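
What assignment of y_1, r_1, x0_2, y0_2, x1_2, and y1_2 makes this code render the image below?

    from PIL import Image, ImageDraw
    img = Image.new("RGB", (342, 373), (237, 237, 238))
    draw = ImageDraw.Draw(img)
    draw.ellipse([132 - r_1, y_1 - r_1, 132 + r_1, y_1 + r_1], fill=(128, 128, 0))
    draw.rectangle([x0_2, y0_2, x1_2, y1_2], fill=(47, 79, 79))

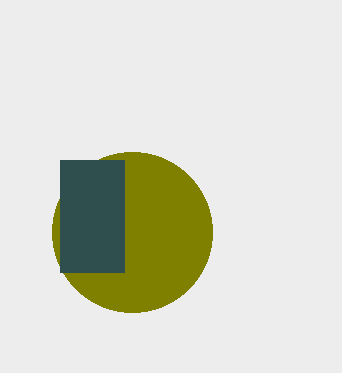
y_1 = 232; r_1 = 80; x0_2 = 60; y0_2 = 160; x1_2 = 124; y1_2 = 272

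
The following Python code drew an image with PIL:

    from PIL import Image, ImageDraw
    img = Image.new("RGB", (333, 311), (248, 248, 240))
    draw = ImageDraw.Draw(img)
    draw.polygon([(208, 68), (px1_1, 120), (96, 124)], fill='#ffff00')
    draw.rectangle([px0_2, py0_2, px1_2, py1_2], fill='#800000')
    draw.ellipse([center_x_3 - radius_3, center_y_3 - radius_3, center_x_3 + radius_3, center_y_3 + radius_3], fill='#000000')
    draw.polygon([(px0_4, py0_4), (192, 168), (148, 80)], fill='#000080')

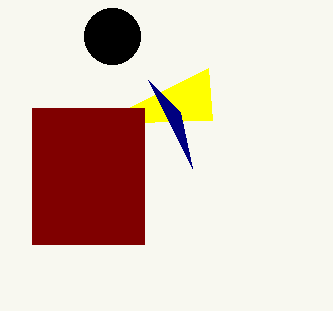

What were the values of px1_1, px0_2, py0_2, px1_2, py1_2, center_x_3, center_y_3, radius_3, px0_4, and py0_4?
px1_1 = 212; px0_2 = 32; py0_2 = 108; px1_2 = 144; py1_2 = 244; center_x_3 = 112; center_y_3 = 36; radius_3 = 28; px0_4 = 180; py0_4 = 112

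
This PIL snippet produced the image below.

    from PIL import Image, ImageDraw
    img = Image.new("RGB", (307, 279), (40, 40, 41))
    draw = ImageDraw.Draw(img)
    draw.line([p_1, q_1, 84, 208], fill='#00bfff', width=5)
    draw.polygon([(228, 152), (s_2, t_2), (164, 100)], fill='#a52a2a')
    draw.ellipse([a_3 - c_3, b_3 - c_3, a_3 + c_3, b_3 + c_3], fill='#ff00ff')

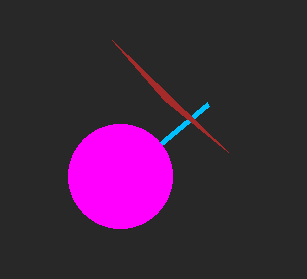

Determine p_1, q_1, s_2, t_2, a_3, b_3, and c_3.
p_1 = 208; q_1 = 104; s_2 = 112; t_2 = 40; a_3 = 120; b_3 = 176; c_3 = 52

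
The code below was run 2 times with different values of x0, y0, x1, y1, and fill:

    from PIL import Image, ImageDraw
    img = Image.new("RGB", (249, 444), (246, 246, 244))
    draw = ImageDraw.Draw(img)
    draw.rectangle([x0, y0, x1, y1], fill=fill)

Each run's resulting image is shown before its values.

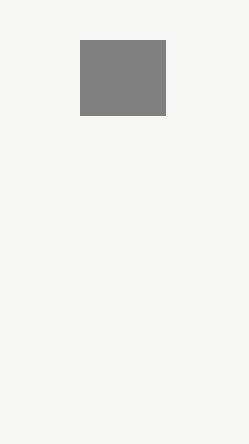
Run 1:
x0 = 80
y0 = 40
x1 = 165
y1 = 115
fill = 'gray'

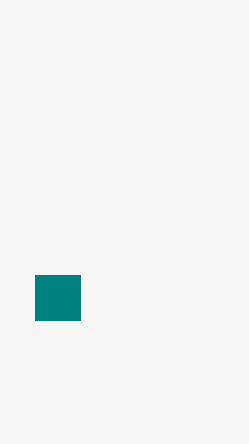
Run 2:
x0 = 35; y0 = 275; x1 = 80; y1 = 320; fill = 'teal'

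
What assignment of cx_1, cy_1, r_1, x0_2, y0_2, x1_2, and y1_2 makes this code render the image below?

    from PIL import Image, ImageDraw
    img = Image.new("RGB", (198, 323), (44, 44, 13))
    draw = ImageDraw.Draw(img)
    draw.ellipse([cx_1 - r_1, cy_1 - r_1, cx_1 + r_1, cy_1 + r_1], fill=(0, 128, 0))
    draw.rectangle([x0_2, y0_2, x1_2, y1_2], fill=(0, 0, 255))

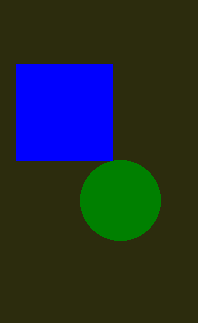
cx_1 = 120, cy_1 = 200, r_1 = 40, x0_2 = 16, y0_2 = 64, x1_2 = 112, y1_2 = 160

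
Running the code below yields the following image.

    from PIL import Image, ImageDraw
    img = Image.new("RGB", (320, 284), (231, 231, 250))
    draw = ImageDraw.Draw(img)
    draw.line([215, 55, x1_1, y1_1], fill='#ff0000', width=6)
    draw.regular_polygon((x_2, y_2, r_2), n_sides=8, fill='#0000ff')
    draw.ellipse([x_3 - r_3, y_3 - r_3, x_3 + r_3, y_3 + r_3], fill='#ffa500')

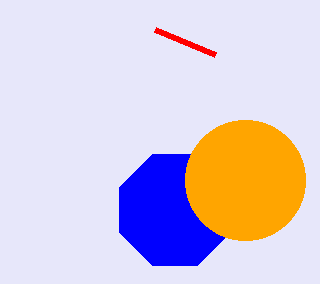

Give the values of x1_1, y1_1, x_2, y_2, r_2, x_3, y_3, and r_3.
x1_1 = 155; y1_1 = 30; x_2 = 175; y_2 = 210; r_2 = 60; x_3 = 245; y_3 = 180; r_3 = 60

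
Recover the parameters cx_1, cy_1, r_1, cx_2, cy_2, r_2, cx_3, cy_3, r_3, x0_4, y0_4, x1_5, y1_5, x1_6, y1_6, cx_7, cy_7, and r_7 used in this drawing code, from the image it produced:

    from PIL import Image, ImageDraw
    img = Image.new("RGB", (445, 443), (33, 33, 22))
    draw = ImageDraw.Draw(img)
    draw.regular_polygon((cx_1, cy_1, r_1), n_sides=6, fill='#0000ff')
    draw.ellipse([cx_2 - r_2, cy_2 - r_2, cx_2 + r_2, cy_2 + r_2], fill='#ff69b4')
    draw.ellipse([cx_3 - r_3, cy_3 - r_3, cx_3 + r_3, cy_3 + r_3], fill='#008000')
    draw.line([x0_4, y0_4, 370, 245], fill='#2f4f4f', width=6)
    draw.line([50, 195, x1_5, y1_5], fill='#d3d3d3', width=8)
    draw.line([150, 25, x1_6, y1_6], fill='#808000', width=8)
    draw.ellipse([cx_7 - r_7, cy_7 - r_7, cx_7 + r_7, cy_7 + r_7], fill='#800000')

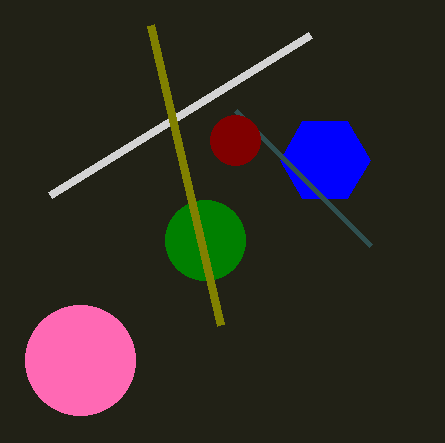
cx_1 = 325; cy_1 = 160; r_1 = 45; cx_2 = 80; cy_2 = 360; r_2 = 55; cx_3 = 205; cy_3 = 240; r_3 = 40; x0_4 = 235; y0_4 = 110; x1_5 = 310; y1_5 = 35; x1_6 = 220; y1_6 = 325; cx_7 = 235; cy_7 = 140; r_7 = 25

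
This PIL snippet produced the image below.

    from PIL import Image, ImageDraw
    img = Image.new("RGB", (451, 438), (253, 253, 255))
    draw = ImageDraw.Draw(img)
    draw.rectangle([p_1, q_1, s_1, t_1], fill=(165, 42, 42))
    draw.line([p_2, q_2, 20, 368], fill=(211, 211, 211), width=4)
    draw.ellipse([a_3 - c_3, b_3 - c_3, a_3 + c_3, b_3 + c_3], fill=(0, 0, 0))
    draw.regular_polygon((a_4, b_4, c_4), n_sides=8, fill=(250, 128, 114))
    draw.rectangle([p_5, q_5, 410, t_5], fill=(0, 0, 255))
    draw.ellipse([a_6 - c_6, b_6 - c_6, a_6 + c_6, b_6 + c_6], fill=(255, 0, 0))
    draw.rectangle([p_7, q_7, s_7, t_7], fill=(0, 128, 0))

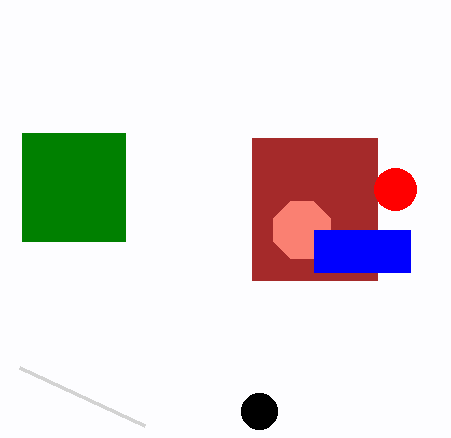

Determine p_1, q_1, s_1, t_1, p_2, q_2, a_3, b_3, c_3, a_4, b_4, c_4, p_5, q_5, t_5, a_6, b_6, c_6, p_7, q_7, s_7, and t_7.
p_1 = 252; q_1 = 138; s_1 = 377; t_1 = 280; p_2 = 145; q_2 = 426; a_3 = 259; b_3 = 411; c_3 = 18; a_4 = 302; b_4 = 230; c_4 = 31; p_5 = 314; q_5 = 230; t_5 = 272; a_6 = 395; b_6 = 189; c_6 = 21; p_7 = 22; q_7 = 133; s_7 = 125; t_7 = 241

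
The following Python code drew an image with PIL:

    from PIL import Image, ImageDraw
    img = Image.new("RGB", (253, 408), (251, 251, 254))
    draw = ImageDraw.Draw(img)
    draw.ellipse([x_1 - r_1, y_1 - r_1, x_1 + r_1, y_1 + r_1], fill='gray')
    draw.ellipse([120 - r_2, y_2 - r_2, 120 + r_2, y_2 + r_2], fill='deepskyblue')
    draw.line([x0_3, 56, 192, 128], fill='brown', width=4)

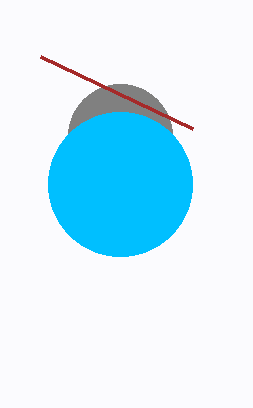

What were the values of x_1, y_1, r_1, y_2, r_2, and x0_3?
x_1 = 120, y_1 = 136, r_1 = 52, y_2 = 184, r_2 = 72, x0_3 = 40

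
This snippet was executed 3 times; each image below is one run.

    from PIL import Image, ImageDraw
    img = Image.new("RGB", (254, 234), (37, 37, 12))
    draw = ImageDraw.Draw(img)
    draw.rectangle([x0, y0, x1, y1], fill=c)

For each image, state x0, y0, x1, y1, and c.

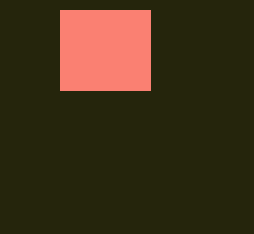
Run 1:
x0 = 60; y0 = 10; x1 = 150; y1 = 90; c = 'salmon'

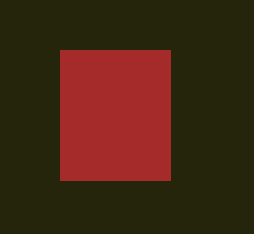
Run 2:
x0 = 60
y0 = 50
x1 = 170
y1 = 180
c = 'brown'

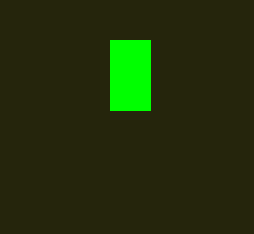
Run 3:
x0 = 110; y0 = 40; x1 = 150; y1 = 110; c = 'lime'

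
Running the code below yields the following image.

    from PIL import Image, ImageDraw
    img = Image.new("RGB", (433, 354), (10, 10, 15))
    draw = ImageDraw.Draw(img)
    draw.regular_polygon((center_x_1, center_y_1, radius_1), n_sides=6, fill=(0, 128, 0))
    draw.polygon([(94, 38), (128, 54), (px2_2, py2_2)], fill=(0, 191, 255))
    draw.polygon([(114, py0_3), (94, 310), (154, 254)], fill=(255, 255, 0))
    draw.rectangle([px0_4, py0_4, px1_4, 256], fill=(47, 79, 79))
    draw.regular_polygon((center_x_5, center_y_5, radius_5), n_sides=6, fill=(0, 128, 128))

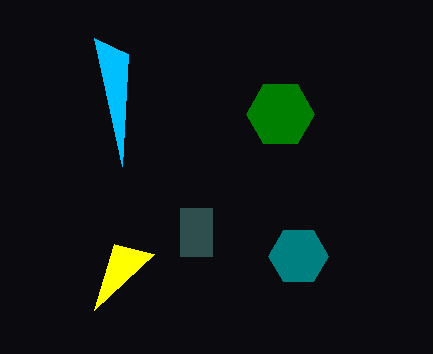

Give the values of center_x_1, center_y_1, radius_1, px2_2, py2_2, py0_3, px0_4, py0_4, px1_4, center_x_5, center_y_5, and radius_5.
center_x_1 = 280, center_y_1 = 114, radius_1 = 34, px2_2 = 122, py2_2 = 166, py0_3 = 244, px0_4 = 180, py0_4 = 208, px1_4 = 212, center_x_5 = 298, center_y_5 = 256, radius_5 = 30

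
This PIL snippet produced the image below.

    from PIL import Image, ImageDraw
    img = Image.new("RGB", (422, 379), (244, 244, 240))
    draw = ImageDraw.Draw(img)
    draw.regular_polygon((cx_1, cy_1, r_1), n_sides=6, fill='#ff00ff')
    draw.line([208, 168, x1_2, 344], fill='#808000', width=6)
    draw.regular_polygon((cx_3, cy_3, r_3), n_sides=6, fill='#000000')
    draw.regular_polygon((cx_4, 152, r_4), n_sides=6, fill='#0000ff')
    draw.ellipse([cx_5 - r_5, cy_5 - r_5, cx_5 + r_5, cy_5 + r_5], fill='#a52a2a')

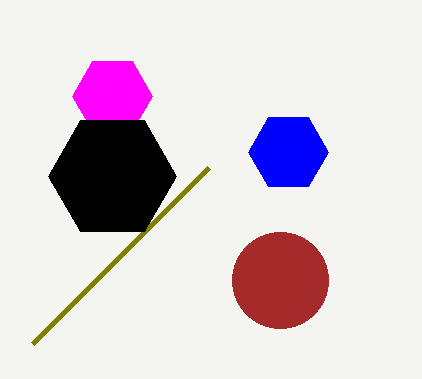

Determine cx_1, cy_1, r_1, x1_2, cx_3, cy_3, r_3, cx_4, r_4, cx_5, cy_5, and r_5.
cx_1 = 112, cy_1 = 96, r_1 = 40, x1_2 = 32, cx_3 = 112, cy_3 = 176, r_3 = 64, cx_4 = 288, r_4 = 40, cx_5 = 280, cy_5 = 280, r_5 = 48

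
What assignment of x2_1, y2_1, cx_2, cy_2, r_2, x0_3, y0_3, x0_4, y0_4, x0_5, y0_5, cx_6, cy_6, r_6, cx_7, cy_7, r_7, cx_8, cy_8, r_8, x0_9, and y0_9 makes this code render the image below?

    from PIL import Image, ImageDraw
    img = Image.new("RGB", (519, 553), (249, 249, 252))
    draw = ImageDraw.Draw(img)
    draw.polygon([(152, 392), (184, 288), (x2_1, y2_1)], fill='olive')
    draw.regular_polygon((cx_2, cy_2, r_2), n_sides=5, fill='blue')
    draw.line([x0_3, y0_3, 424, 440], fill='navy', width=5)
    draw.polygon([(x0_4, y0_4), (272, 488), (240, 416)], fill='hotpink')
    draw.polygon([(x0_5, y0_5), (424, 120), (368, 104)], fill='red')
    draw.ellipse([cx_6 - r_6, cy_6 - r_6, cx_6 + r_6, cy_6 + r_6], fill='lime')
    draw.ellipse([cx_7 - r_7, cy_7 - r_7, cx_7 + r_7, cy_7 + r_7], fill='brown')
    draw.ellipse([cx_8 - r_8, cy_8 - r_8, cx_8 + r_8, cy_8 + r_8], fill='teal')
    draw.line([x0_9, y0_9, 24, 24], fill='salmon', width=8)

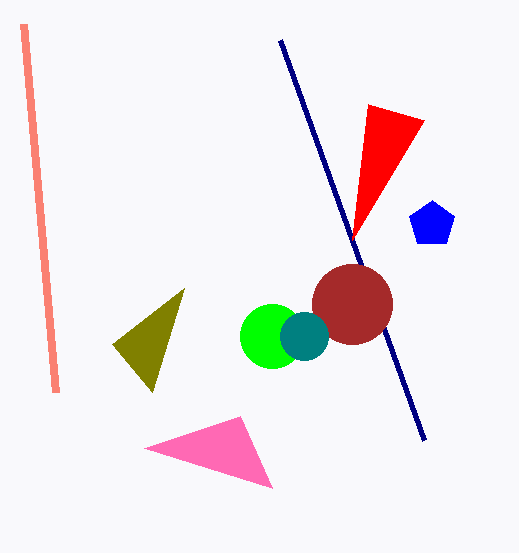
x2_1 = 112
y2_1 = 344
cx_2 = 432
cy_2 = 224
r_2 = 24
x0_3 = 280
y0_3 = 40
x0_4 = 144
y0_4 = 448
x0_5 = 352
y0_5 = 240
cx_6 = 272
cy_6 = 336
r_6 = 32
cx_7 = 352
cy_7 = 304
r_7 = 40
cx_8 = 304
cy_8 = 336
r_8 = 24
x0_9 = 56
y0_9 = 392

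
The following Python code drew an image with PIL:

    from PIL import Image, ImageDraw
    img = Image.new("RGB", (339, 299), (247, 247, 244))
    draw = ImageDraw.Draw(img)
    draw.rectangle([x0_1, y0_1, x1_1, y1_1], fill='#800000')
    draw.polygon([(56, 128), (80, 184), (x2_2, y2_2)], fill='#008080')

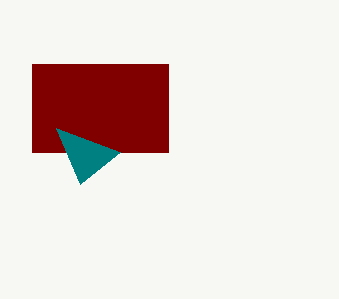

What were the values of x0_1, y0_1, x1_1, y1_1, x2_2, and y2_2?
x0_1 = 32; y0_1 = 64; x1_1 = 168; y1_1 = 152; x2_2 = 120; y2_2 = 152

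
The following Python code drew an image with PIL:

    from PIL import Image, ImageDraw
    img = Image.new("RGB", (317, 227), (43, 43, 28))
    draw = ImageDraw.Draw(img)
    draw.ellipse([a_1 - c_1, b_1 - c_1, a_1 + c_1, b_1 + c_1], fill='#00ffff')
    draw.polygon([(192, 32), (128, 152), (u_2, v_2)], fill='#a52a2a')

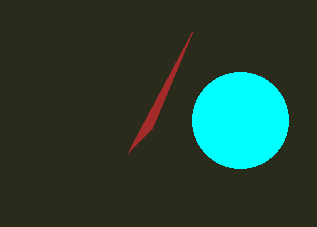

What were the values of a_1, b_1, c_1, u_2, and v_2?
a_1 = 240
b_1 = 120
c_1 = 48
u_2 = 152
v_2 = 128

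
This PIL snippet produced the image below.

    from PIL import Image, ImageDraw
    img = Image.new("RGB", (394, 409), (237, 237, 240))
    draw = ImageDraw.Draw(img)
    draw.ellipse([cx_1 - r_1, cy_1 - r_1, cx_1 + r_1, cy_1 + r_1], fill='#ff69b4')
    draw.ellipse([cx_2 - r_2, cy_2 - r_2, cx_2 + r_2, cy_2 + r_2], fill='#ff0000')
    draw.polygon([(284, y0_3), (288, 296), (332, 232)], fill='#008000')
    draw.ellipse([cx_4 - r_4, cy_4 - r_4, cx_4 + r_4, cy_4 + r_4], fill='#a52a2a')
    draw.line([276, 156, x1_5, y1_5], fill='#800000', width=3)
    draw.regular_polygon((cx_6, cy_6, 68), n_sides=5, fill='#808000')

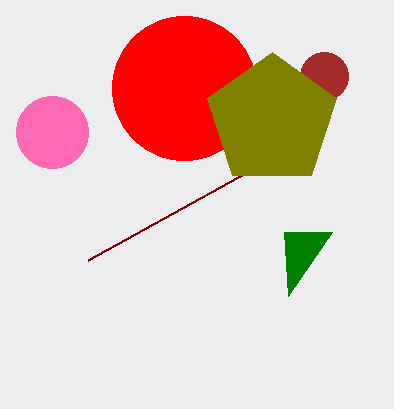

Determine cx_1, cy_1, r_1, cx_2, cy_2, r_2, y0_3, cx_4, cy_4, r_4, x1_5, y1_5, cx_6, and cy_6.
cx_1 = 52; cy_1 = 132; r_1 = 36; cx_2 = 184; cy_2 = 88; r_2 = 72; y0_3 = 232; cx_4 = 324; cy_4 = 76; r_4 = 24; x1_5 = 88; y1_5 = 260; cx_6 = 272; cy_6 = 120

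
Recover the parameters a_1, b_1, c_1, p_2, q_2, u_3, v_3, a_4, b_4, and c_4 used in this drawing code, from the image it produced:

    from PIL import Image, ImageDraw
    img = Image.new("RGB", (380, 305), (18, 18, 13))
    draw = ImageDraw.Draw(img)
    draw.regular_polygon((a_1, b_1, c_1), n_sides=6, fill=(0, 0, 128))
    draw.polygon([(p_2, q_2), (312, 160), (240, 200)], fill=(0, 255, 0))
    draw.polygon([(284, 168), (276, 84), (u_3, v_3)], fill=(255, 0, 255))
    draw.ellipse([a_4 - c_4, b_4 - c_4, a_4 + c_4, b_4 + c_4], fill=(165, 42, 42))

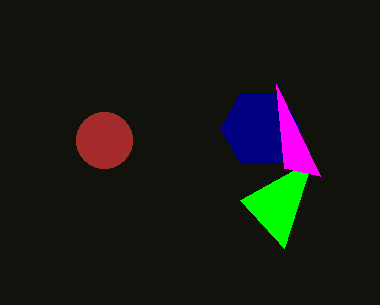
a_1 = 260, b_1 = 128, c_1 = 40, p_2 = 284, q_2 = 248, u_3 = 320, v_3 = 176, a_4 = 104, b_4 = 140, c_4 = 28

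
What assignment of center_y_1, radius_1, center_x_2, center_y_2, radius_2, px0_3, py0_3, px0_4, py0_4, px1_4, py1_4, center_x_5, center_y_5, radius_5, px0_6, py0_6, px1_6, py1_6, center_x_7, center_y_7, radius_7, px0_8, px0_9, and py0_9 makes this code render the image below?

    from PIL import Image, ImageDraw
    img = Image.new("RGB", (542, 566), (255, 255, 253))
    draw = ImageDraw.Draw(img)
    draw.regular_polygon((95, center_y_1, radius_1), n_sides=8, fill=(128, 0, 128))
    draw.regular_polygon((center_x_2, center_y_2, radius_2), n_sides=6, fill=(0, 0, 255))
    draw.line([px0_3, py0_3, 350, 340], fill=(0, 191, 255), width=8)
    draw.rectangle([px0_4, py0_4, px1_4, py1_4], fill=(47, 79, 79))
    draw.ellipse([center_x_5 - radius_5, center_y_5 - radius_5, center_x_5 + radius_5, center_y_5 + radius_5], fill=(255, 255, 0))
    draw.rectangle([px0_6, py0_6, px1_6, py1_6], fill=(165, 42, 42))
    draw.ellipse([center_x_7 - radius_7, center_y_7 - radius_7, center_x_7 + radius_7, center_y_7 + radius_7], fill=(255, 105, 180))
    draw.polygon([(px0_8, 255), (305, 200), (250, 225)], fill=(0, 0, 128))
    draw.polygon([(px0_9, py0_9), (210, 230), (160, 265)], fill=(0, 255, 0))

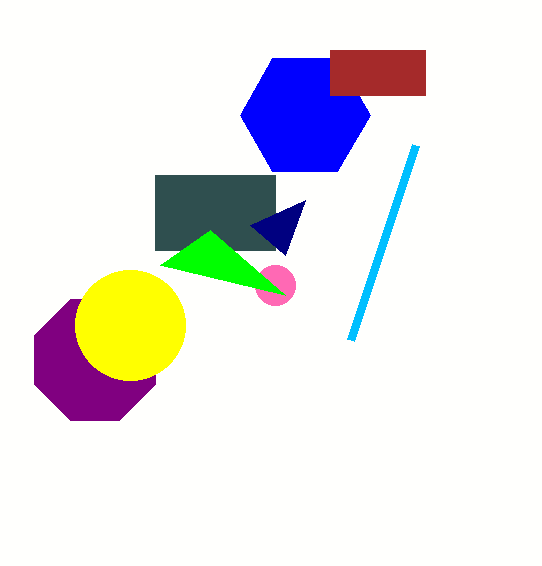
center_y_1 = 360
radius_1 = 65
center_x_2 = 305
center_y_2 = 115
radius_2 = 65
px0_3 = 415
py0_3 = 145
px0_4 = 155
py0_4 = 175
px1_4 = 275
py1_4 = 250
center_x_5 = 130
center_y_5 = 325
radius_5 = 55
px0_6 = 330
py0_6 = 50
px1_6 = 425
py1_6 = 95
center_x_7 = 275
center_y_7 = 285
radius_7 = 20
px0_8 = 285
px0_9 = 285
py0_9 = 295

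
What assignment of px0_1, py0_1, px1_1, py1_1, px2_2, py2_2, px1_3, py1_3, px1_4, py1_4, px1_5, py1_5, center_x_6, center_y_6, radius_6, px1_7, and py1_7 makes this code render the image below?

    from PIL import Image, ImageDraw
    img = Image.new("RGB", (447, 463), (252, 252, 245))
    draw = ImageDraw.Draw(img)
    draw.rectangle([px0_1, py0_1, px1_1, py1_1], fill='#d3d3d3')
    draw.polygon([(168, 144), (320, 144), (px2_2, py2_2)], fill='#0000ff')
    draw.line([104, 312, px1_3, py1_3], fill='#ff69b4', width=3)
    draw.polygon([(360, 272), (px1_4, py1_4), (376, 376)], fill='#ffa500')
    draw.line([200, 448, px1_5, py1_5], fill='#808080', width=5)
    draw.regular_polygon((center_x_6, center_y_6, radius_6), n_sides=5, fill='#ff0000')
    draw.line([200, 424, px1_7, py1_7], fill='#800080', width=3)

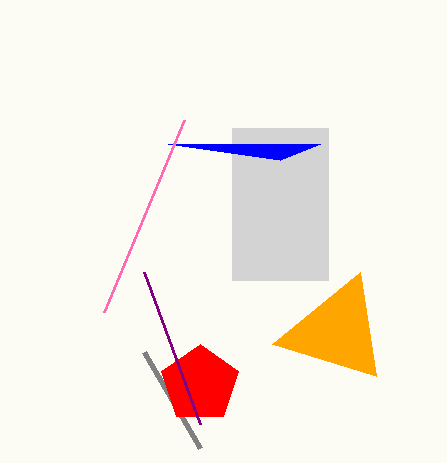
px0_1 = 232; py0_1 = 128; px1_1 = 328; py1_1 = 280; px2_2 = 280; py2_2 = 160; px1_3 = 184; py1_3 = 120; px1_4 = 272; py1_4 = 344; px1_5 = 144; py1_5 = 352; center_x_6 = 200; center_y_6 = 384; radius_6 = 40; px1_7 = 144; py1_7 = 272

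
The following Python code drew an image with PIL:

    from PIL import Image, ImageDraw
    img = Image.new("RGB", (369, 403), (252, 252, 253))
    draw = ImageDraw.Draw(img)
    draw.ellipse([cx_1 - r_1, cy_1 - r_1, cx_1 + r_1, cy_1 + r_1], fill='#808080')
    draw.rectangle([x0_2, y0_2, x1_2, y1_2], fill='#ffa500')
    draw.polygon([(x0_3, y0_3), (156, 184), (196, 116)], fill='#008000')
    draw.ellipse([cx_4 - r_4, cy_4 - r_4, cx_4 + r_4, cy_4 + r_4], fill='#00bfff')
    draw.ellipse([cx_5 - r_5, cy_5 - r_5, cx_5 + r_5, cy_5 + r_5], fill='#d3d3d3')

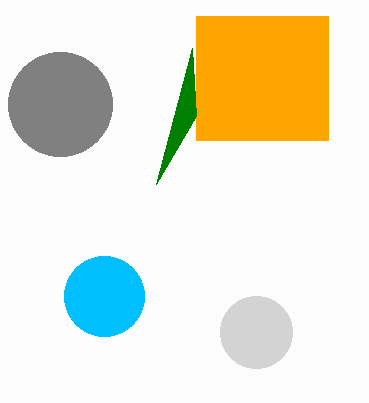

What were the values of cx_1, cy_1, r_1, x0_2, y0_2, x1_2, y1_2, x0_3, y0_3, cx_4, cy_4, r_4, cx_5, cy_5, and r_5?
cx_1 = 60, cy_1 = 104, r_1 = 52, x0_2 = 196, y0_2 = 16, x1_2 = 328, y1_2 = 140, x0_3 = 192, y0_3 = 48, cx_4 = 104, cy_4 = 296, r_4 = 40, cx_5 = 256, cy_5 = 332, r_5 = 36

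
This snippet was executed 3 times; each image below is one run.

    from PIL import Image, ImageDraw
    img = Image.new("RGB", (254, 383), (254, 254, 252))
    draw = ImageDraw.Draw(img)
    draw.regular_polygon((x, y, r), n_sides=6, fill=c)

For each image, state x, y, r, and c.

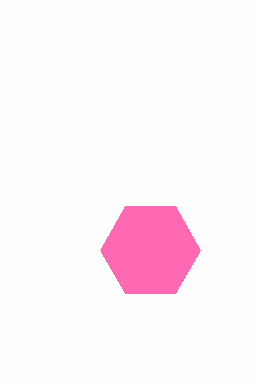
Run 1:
x = 150, y = 250, r = 50, c = 'hotpink'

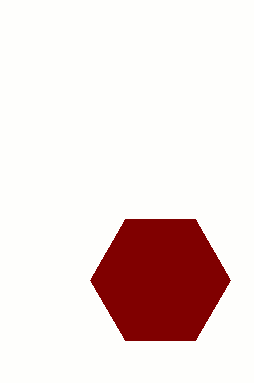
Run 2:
x = 160; y = 280; r = 70; c = 'maroon'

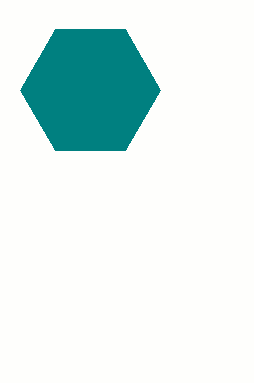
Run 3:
x = 90, y = 90, r = 70, c = 'teal'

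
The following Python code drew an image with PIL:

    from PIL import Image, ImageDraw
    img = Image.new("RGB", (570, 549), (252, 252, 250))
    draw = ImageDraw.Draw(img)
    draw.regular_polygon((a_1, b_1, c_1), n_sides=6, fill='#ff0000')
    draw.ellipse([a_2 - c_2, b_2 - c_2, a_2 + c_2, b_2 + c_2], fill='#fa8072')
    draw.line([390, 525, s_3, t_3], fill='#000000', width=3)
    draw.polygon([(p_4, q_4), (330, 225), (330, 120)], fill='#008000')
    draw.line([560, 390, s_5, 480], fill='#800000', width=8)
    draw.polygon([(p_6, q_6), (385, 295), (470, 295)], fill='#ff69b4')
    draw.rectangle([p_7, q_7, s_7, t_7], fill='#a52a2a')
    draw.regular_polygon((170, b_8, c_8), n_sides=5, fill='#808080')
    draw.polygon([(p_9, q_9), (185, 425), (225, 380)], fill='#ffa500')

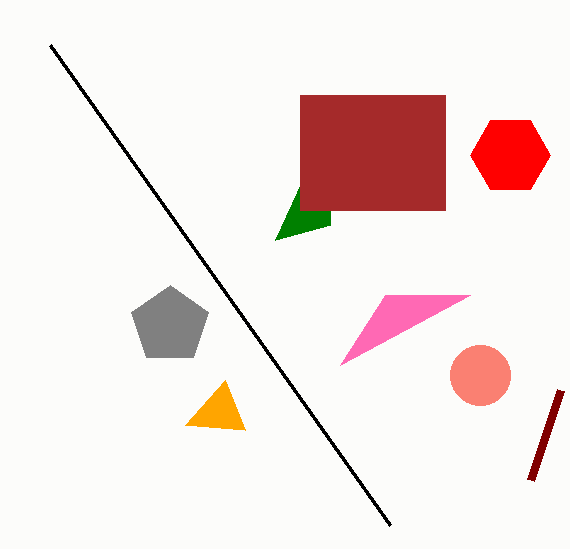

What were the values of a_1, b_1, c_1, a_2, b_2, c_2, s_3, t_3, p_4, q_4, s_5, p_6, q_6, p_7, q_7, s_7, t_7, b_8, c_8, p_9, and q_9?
a_1 = 510; b_1 = 155; c_1 = 40; a_2 = 480; b_2 = 375; c_2 = 30; s_3 = 50; t_3 = 45; p_4 = 275; q_4 = 240; s_5 = 530; p_6 = 340; q_6 = 365; p_7 = 300; q_7 = 95; s_7 = 445; t_7 = 210; b_8 = 325; c_8 = 40; p_9 = 245; q_9 = 430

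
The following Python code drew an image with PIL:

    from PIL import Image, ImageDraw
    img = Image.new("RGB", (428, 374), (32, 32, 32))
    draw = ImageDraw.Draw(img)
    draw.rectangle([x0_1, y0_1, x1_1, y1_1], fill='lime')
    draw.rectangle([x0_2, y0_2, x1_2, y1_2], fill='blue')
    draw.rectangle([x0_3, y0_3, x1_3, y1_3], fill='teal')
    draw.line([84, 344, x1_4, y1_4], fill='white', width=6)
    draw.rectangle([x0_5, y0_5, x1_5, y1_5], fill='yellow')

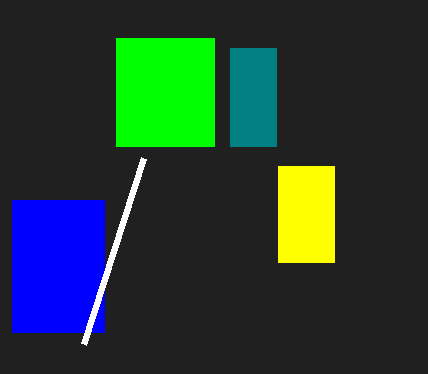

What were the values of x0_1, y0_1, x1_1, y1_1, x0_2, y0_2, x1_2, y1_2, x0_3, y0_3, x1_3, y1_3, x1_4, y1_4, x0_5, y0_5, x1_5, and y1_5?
x0_1 = 116
y0_1 = 38
x1_1 = 214
y1_1 = 146
x0_2 = 12
y0_2 = 200
x1_2 = 104
y1_2 = 332
x0_3 = 230
y0_3 = 48
x1_3 = 276
y1_3 = 146
x1_4 = 144
y1_4 = 158
x0_5 = 278
y0_5 = 166
x1_5 = 334
y1_5 = 262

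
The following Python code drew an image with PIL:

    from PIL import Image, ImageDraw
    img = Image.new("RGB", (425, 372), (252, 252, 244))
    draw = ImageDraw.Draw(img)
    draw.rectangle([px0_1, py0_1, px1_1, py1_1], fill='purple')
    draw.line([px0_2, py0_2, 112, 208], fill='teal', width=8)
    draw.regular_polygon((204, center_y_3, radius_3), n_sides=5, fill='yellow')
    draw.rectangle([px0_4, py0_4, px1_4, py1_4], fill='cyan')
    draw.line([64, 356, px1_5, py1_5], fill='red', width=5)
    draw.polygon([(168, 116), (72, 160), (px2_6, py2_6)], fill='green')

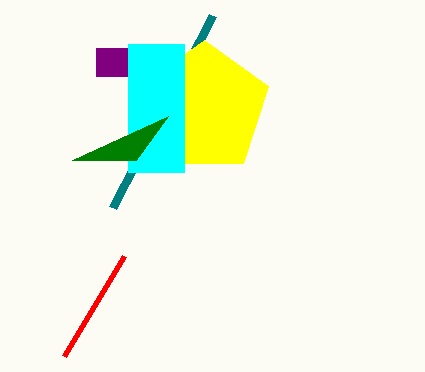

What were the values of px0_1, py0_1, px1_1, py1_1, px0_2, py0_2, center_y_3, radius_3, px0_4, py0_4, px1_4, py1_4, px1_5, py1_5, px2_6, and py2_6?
px0_1 = 96; py0_1 = 48; px1_1 = 128; py1_1 = 76; px0_2 = 212; py0_2 = 16; center_y_3 = 108; radius_3 = 68; px0_4 = 128; py0_4 = 44; px1_4 = 184; py1_4 = 172; px1_5 = 124; py1_5 = 256; px2_6 = 136; py2_6 = 160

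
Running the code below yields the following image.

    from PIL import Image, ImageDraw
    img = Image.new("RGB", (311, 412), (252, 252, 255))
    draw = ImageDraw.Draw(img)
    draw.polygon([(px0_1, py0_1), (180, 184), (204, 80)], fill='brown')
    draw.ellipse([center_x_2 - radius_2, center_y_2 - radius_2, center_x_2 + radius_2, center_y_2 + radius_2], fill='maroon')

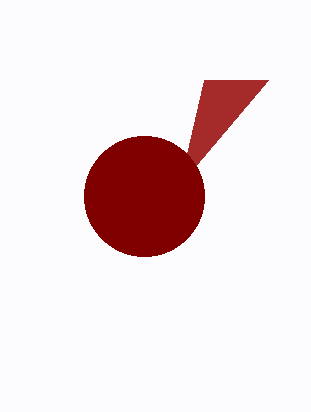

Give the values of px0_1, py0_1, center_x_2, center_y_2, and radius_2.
px0_1 = 268; py0_1 = 80; center_x_2 = 144; center_y_2 = 196; radius_2 = 60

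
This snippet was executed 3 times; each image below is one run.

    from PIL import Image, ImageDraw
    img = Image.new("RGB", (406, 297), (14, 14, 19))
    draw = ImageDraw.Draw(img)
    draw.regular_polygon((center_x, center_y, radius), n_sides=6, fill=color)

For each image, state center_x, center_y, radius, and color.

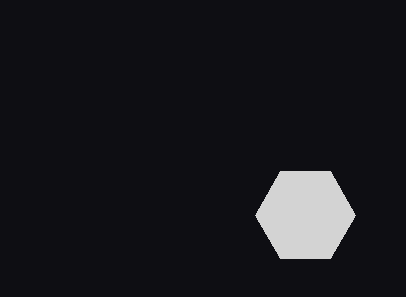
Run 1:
center_x = 305
center_y = 215
radius = 50
color = 'lightgray'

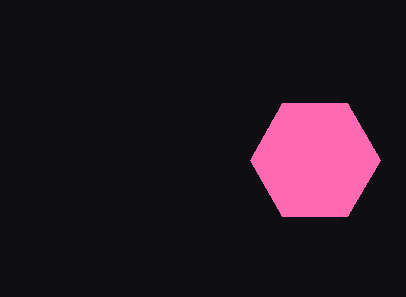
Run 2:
center_x = 315, center_y = 160, radius = 65, color = 'hotpink'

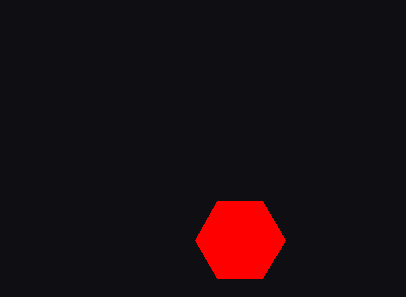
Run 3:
center_x = 240
center_y = 240
radius = 45
color = 'red'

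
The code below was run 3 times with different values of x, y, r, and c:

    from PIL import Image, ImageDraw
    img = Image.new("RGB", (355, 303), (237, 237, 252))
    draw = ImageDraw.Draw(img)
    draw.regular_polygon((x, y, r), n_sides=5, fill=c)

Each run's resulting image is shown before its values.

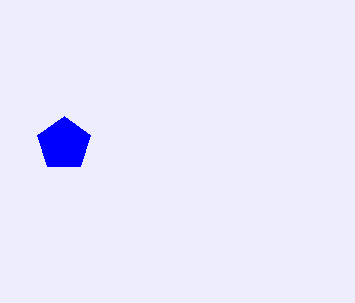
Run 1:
x = 64, y = 144, r = 28, c = 'blue'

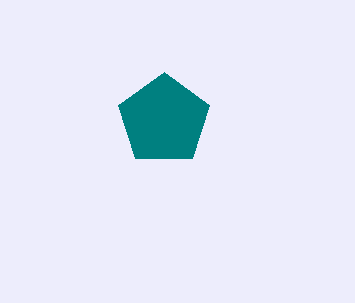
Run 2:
x = 164, y = 120, r = 48, c = 'teal'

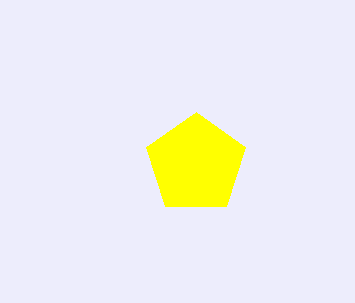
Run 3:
x = 196; y = 164; r = 52; c = 'yellow'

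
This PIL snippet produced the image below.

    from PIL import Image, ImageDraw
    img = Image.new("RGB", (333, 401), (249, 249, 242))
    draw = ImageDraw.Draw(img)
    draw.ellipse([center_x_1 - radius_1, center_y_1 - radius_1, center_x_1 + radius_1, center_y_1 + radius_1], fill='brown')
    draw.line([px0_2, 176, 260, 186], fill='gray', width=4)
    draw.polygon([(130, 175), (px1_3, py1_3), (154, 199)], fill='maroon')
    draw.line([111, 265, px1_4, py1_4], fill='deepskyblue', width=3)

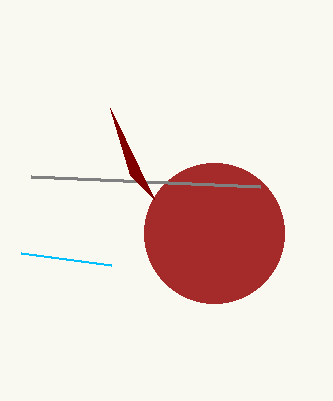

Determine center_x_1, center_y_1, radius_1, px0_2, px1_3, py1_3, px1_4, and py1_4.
center_x_1 = 214
center_y_1 = 233
radius_1 = 70
px0_2 = 31
px1_3 = 110
py1_3 = 108
px1_4 = 21
py1_4 = 253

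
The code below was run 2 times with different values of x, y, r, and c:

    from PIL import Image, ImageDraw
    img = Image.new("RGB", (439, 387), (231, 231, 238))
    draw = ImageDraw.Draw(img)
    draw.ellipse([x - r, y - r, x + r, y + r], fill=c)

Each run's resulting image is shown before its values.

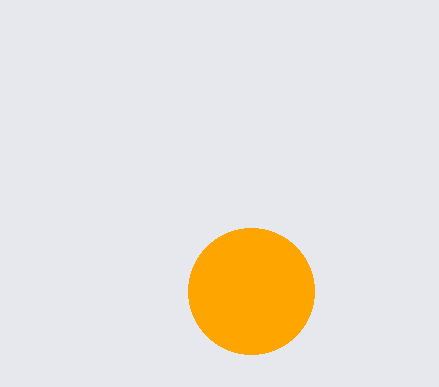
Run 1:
x = 251; y = 291; r = 63; c = 'orange'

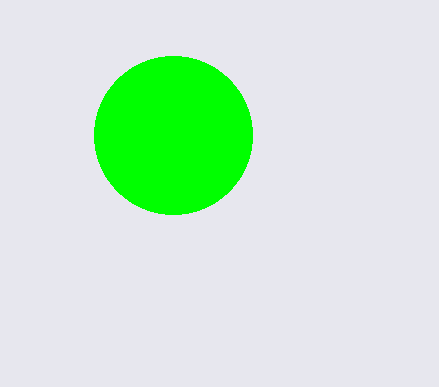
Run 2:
x = 173; y = 135; r = 79; c = 'lime'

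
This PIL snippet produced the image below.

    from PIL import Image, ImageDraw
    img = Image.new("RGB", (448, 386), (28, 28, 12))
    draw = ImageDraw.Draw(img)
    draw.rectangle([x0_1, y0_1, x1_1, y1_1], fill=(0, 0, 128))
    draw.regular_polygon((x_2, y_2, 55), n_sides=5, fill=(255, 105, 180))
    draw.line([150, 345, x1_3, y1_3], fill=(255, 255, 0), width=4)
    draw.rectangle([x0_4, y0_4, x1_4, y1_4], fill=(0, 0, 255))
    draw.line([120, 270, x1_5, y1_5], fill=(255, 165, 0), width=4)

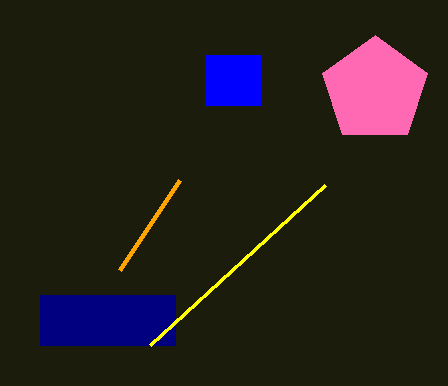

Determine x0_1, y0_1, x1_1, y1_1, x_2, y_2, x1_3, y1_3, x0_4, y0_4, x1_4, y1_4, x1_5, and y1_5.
x0_1 = 40
y0_1 = 295
x1_1 = 175
y1_1 = 345
x_2 = 375
y_2 = 90
x1_3 = 325
y1_3 = 185
x0_4 = 205
y0_4 = 55
x1_4 = 260
y1_4 = 105
x1_5 = 180
y1_5 = 180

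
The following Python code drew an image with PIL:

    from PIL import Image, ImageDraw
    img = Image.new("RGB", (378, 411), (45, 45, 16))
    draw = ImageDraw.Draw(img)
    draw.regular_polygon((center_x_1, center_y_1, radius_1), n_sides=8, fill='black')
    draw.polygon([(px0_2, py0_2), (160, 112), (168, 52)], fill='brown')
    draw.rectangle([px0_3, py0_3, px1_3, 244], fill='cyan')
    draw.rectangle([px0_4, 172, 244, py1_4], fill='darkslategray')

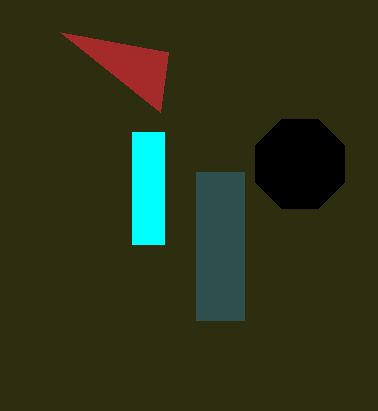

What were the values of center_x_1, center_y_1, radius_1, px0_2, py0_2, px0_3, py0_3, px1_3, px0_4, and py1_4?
center_x_1 = 300; center_y_1 = 164; radius_1 = 48; px0_2 = 60; py0_2 = 32; px0_3 = 132; py0_3 = 132; px1_3 = 164; px0_4 = 196; py1_4 = 320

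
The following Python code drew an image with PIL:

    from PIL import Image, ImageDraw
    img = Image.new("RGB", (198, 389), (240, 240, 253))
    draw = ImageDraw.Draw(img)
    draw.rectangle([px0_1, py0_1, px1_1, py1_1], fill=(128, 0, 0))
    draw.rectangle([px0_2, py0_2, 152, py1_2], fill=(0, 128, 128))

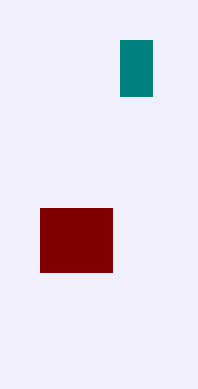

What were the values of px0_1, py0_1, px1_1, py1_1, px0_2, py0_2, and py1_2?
px0_1 = 40, py0_1 = 208, px1_1 = 112, py1_1 = 272, px0_2 = 120, py0_2 = 40, py1_2 = 96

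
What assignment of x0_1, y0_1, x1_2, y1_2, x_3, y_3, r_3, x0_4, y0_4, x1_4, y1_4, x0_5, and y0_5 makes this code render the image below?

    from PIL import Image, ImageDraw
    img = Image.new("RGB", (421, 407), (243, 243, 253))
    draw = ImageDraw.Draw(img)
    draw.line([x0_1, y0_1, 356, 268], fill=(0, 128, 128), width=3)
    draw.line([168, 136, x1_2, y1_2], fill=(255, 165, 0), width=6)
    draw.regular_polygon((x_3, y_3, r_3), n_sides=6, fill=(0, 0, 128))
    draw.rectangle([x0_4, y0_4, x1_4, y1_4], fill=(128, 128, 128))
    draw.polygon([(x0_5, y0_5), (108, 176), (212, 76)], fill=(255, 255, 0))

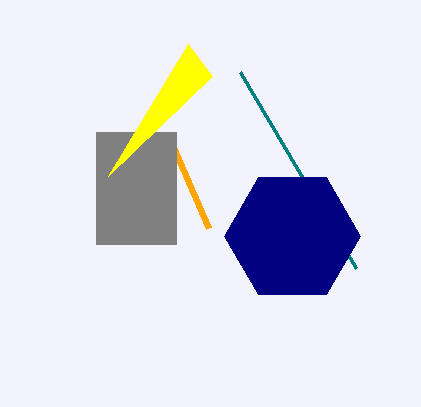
x0_1 = 240; y0_1 = 72; x1_2 = 208; y1_2 = 228; x_3 = 292; y_3 = 236; r_3 = 68; x0_4 = 96; y0_4 = 132; x1_4 = 176; y1_4 = 244; x0_5 = 188; y0_5 = 44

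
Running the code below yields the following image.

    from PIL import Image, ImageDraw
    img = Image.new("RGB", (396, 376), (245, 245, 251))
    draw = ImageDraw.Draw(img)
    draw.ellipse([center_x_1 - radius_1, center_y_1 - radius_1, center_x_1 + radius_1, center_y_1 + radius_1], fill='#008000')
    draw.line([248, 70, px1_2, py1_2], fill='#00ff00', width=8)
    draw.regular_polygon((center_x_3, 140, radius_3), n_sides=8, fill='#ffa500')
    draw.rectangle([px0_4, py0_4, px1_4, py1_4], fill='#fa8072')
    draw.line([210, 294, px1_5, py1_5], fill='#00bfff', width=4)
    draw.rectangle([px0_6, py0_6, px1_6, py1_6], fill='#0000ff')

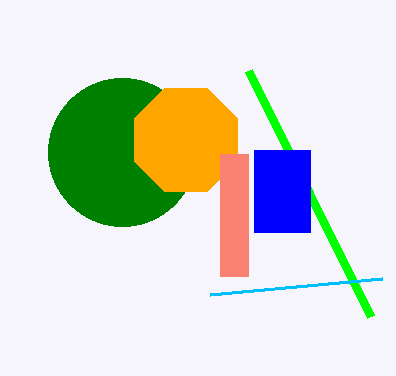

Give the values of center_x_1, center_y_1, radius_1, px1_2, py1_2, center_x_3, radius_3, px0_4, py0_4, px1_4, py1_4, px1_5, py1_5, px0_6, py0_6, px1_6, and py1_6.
center_x_1 = 122
center_y_1 = 152
radius_1 = 74
px1_2 = 370
py1_2 = 316
center_x_3 = 186
radius_3 = 56
px0_4 = 220
py0_4 = 154
px1_4 = 248
py1_4 = 276
px1_5 = 382
py1_5 = 278
px0_6 = 254
py0_6 = 150
px1_6 = 310
py1_6 = 232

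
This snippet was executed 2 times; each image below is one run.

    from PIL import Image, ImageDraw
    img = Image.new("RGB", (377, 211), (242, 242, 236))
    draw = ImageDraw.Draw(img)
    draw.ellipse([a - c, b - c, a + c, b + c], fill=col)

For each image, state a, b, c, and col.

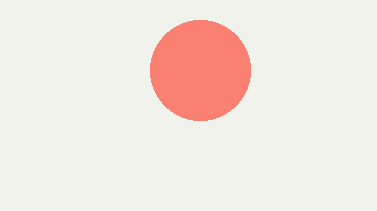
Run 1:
a = 200
b = 70
c = 50
col = 'salmon'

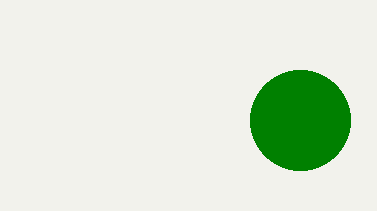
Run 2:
a = 300; b = 120; c = 50; col = 'green'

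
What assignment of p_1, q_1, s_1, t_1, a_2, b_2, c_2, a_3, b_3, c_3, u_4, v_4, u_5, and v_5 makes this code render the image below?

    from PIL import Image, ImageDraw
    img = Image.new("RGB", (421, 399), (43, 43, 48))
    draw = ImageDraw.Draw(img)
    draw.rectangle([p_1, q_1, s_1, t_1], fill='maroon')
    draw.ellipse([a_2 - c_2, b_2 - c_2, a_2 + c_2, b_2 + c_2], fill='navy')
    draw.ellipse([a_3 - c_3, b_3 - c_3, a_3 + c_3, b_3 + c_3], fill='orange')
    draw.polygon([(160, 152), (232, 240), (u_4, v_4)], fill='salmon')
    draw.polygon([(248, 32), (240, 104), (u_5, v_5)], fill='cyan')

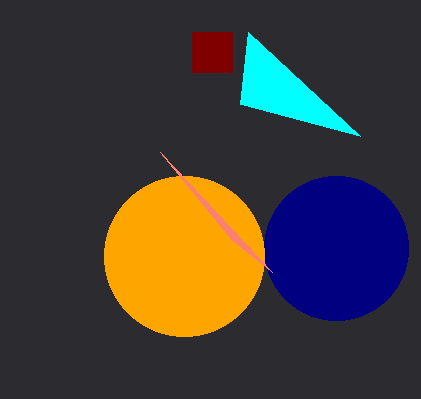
p_1 = 192
q_1 = 32
s_1 = 232
t_1 = 72
a_2 = 336
b_2 = 248
c_2 = 72
a_3 = 184
b_3 = 256
c_3 = 80
u_4 = 272
v_4 = 272
u_5 = 360
v_5 = 136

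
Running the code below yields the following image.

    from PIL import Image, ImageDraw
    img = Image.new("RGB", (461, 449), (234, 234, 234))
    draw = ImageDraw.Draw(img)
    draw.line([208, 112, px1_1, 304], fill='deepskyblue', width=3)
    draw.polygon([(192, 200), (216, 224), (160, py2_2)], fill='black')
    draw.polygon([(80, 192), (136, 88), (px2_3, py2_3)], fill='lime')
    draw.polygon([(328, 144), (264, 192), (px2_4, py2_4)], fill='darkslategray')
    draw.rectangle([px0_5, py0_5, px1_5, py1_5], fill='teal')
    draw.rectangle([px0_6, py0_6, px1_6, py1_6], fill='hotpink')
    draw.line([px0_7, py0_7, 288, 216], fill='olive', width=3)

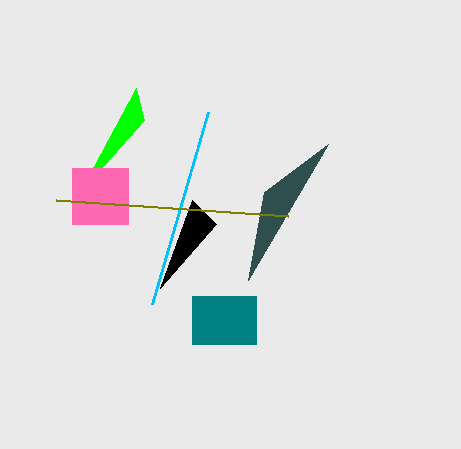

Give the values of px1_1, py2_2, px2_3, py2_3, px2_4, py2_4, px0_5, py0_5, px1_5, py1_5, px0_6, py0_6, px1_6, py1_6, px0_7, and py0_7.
px1_1 = 152; py2_2 = 288; px2_3 = 144; py2_3 = 120; px2_4 = 248; py2_4 = 280; px0_5 = 192; py0_5 = 296; px1_5 = 256; py1_5 = 344; px0_6 = 72; py0_6 = 168; px1_6 = 128; py1_6 = 224; px0_7 = 56; py0_7 = 200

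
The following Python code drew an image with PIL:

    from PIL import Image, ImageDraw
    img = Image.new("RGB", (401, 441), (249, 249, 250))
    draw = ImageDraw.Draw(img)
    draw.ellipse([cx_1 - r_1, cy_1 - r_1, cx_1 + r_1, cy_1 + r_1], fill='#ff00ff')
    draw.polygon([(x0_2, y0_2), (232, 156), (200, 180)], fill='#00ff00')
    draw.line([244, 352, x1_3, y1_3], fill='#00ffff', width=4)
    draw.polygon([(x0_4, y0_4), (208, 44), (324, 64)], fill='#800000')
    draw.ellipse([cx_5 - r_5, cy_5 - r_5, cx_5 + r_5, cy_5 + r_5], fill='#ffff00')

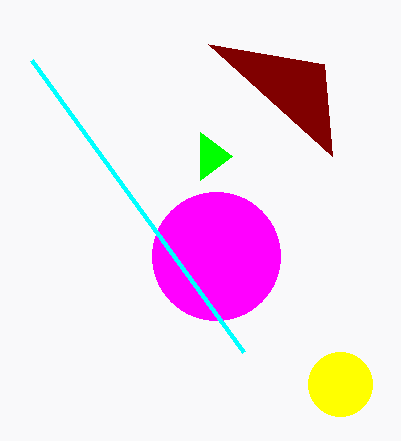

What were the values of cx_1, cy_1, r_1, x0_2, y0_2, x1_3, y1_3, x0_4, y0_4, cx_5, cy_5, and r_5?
cx_1 = 216; cy_1 = 256; r_1 = 64; x0_2 = 200; y0_2 = 132; x1_3 = 32; y1_3 = 60; x0_4 = 332; y0_4 = 156; cx_5 = 340; cy_5 = 384; r_5 = 32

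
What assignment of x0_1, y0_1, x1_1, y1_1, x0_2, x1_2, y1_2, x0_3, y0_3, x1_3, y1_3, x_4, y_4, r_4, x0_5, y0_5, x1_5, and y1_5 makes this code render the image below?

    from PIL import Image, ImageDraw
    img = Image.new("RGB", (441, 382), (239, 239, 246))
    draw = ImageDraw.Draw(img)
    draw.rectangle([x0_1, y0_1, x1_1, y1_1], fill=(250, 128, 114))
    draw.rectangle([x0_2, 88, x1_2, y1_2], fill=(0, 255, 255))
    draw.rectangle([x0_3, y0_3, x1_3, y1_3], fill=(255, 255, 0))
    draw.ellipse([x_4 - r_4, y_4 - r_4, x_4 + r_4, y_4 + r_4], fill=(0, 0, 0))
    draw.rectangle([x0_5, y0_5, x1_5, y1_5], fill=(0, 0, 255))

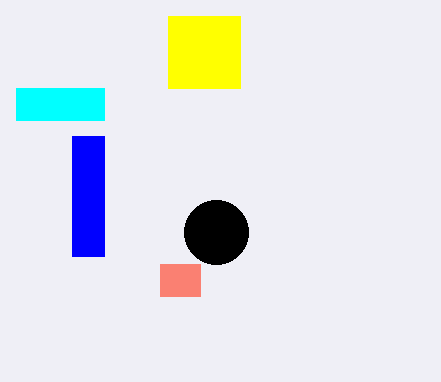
x0_1 = 160, y0_1 = 264, x1_1 = 200, y1_1 = 296, x0_2 = 16, x1_2 = 104, y1_2 = 120, x0_3 = 168, y0_3 = 16, x1_3 = 240, y1_3 = 88, x_4 = 216, y_4 = 232, r_4 = 32, x0_5 = 72, y0_5 = 136, x1_5 = 104, y1_5 = 256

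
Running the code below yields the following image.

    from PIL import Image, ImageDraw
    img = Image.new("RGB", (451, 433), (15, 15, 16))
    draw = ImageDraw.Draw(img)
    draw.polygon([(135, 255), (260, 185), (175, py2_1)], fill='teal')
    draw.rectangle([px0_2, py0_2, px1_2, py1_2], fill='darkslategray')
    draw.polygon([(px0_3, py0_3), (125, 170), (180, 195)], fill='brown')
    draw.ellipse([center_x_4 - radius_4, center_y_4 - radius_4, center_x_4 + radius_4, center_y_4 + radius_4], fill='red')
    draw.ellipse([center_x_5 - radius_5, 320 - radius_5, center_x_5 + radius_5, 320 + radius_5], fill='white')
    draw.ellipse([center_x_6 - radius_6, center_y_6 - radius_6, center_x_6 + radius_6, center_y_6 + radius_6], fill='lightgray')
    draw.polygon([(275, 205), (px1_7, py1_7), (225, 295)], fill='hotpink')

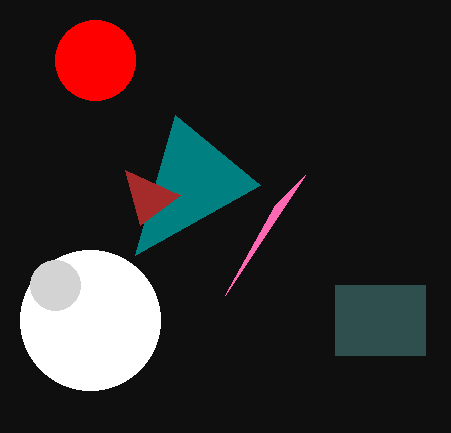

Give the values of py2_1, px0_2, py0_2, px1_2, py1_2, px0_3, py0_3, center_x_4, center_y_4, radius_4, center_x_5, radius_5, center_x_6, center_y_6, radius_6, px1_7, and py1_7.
py2_1 = 115, px0_2 = 335, py0_2 = 285, px1_2 = 425, py1_2 = 355, px0_3 = 140, py0_3 = 225, center_x_4 = 95, center_y_4 = 60, radius_4 = 40, center_x_5 = 90, radius_5 = 70, center_x_6 = 55, center_y_6 = 285, radius_6 = 25, px1_7 = 305, py1_7 = 175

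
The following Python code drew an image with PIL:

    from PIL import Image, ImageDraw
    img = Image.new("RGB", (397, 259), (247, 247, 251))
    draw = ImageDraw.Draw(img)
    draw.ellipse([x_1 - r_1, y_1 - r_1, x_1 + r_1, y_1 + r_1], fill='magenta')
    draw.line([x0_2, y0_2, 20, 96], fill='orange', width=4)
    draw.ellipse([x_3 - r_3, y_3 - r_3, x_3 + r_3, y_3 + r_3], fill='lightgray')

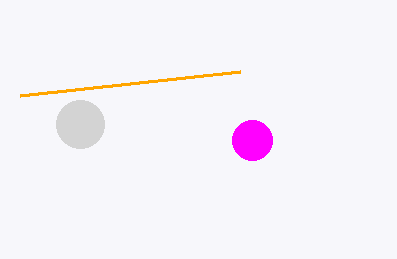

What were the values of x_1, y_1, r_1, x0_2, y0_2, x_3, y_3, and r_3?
x_1 = 252, y_1 = 140, r_1 = 20, x0_2 = 240, y0_2 = 72, x_3 = 80, y_3 = 124, r_3 = 24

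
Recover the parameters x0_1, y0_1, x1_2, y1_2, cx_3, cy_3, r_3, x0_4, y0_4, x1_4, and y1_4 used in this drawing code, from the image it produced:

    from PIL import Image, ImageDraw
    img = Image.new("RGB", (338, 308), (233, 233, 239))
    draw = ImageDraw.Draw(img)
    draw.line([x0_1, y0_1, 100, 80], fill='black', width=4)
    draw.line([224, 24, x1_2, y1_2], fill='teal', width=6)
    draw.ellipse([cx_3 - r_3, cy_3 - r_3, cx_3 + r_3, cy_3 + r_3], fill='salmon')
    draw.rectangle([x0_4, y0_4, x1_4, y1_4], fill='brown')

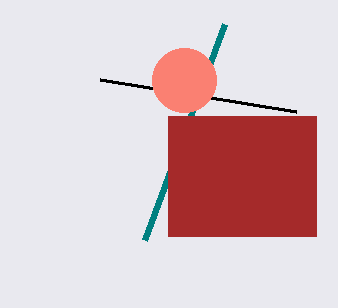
x0_1 = 296
y0_1 = 112
x1_2 = 144
y1_2 = 240
cx_3 = 184
cy_3 = 80
r_3 = 32
x0_4 = 168
y0_4 = 116
x1_4 = 316
y1_4 = 236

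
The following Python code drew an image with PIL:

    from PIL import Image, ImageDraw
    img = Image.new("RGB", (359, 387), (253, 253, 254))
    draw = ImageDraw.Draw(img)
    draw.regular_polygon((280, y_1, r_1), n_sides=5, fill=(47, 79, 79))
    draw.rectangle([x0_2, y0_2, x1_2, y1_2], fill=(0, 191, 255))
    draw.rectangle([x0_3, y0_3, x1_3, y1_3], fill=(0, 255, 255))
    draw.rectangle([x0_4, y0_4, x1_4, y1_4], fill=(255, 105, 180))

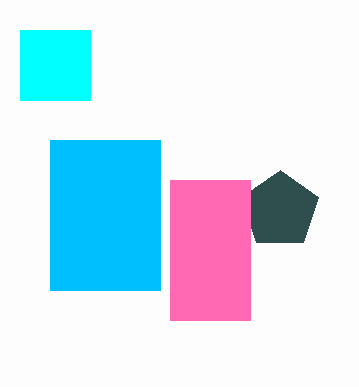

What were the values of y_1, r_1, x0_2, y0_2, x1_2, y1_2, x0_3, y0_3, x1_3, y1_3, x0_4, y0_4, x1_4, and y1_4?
y_1 = 210, r_1 = 40, x0_2 = 50, y0_2 = 140, x1_2 = 160, y1_2 = 290, x0_3 = 20, y0_3 = 30, x1_3 = 90, y1_3 = 100, x0_4 = 170, y0_4 = 180, x1_4 = 250, y1_4 = 320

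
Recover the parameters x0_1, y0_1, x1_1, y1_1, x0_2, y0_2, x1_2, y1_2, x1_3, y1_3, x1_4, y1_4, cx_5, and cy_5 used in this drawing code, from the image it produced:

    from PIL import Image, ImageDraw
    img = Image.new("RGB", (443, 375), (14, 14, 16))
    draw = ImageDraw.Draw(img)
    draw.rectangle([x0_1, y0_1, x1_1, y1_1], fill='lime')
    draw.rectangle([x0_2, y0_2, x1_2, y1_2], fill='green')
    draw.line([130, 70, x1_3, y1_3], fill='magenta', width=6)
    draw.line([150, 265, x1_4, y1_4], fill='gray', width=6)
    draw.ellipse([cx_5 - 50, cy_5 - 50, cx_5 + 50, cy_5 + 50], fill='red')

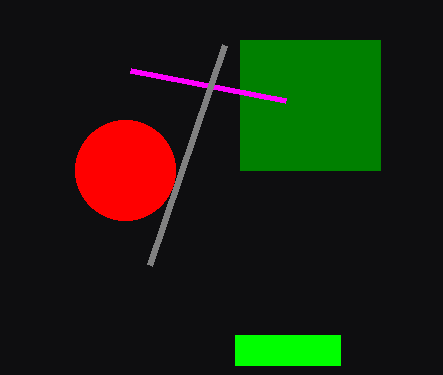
x0_1 = 235; y0_1 = 335; x1_1 = 340; y1_1 = 365; x0_2 = 240; y0_2 = 40; x1_2 = 380; y1_2 = 170; x1_3 = 285; y1_3 = 100; x1_4 = 225; y1_4 = 45; cx_5 = 125; cy_5 = 170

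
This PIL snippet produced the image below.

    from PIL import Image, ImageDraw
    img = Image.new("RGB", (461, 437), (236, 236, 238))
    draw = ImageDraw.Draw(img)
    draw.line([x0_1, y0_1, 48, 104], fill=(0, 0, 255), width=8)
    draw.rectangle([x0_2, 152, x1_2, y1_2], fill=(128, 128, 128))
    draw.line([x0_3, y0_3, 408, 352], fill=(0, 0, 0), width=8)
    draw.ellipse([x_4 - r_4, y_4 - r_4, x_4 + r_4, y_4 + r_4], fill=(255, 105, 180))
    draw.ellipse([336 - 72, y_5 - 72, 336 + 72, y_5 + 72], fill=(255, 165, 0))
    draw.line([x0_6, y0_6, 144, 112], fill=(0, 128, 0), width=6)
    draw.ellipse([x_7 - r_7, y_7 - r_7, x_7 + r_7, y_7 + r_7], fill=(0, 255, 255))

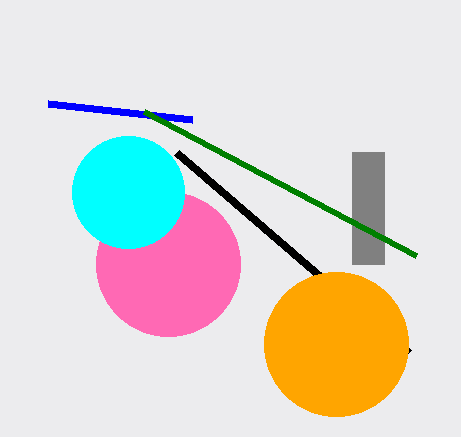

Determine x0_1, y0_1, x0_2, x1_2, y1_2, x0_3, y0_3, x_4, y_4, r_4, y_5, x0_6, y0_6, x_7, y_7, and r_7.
x0_1 = 192, y0_1 = 120, x0_2 = 352, x1_2 = 384, y1_2 = 264, x0_3 = 176, y0_3 = 152, x_4 = 168, y_4 = 264, r_4 = 72, y_5 = 344, x0_6 = 416, y0_6 = 256, x_7 = 128, y_7 = 192, r_7 = 56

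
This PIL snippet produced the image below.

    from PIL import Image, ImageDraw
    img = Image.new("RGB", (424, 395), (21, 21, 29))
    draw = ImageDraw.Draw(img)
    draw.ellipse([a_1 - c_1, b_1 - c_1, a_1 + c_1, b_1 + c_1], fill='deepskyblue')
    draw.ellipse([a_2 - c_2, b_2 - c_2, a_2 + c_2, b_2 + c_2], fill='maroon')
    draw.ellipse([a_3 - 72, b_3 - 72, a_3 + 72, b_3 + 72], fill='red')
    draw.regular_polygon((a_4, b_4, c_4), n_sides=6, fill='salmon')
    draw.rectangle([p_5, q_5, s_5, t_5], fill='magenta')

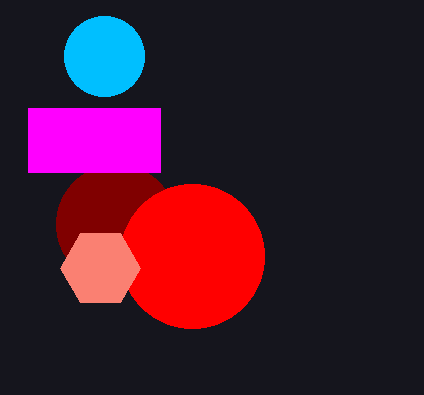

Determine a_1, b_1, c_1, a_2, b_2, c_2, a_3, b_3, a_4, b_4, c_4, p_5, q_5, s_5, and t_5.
a_1 = 104, b_1 = 56, c_1 = 40, a_2 = 116, b_2 = 224, c_2 = 60, a_3 = 192, b_3 = 256, a_4 = 100, b_4 = 268, c_4 = 40, p_5 = 28, q_5 = 108, s_5 = 160, t_5 = 172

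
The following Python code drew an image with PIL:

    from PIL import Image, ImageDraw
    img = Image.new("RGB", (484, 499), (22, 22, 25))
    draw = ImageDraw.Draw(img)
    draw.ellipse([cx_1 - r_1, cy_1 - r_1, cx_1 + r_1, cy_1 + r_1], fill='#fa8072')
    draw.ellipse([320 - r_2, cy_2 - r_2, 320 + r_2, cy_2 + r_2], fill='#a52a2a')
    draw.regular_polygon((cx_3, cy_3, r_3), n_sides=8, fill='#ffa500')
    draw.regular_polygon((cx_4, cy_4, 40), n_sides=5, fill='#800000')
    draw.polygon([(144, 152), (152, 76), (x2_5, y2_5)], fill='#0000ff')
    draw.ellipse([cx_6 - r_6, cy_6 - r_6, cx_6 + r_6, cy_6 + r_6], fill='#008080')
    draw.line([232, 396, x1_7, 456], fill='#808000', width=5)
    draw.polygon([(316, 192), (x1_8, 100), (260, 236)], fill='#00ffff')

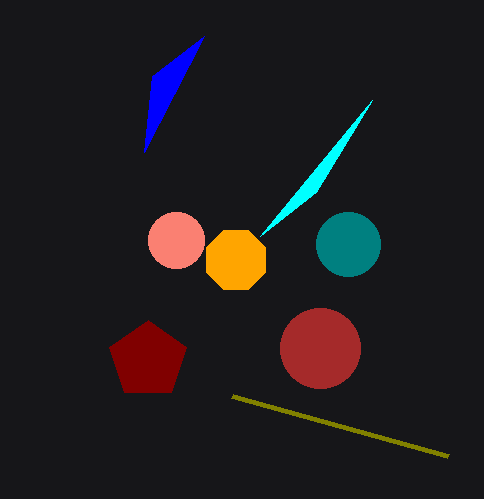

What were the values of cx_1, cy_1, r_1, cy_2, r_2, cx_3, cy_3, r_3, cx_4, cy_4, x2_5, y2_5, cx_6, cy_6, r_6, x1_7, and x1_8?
cx_1 = 176
cy_1 = 240
r_1 = 28
cy_2 = 348
r_2 = 40
cx_3 = 236
cy_3 = 260
r_3 = 32
cx_4 = 148
cy_4 = 360
x2_5 = 204
y2_5 = 36
cx_6 = 348
cy_6 = 244
r_6 = 32
x1_7 = 448
x1_8 = 372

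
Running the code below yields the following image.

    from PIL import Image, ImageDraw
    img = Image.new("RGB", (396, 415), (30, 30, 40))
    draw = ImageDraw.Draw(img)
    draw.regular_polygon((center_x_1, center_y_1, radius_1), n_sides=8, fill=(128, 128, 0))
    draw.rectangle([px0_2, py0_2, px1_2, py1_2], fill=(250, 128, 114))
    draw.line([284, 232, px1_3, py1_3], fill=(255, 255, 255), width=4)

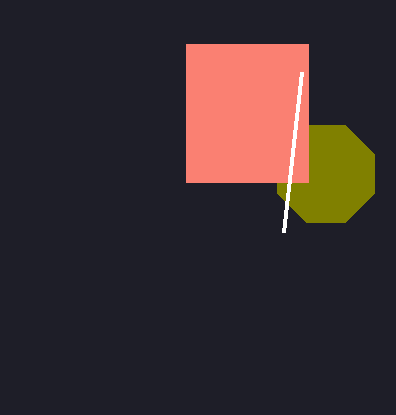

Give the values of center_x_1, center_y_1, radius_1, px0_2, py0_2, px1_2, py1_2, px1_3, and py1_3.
center_x_1 = 326, center_y_1 = 174, radius_1 = 52, px0_2 = 186, py0_2 = 44, px1_2 = 308, py1_2 = 182, px1_3 = 302, py1_3 = 72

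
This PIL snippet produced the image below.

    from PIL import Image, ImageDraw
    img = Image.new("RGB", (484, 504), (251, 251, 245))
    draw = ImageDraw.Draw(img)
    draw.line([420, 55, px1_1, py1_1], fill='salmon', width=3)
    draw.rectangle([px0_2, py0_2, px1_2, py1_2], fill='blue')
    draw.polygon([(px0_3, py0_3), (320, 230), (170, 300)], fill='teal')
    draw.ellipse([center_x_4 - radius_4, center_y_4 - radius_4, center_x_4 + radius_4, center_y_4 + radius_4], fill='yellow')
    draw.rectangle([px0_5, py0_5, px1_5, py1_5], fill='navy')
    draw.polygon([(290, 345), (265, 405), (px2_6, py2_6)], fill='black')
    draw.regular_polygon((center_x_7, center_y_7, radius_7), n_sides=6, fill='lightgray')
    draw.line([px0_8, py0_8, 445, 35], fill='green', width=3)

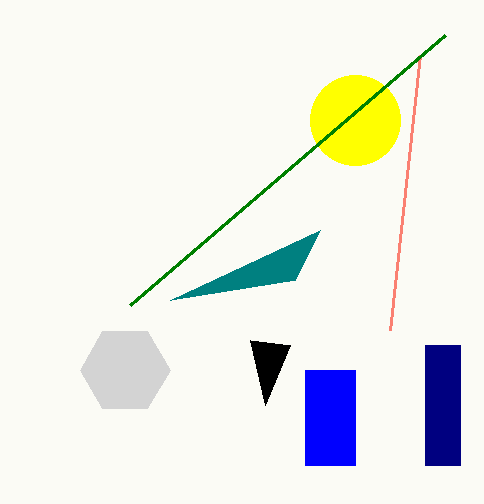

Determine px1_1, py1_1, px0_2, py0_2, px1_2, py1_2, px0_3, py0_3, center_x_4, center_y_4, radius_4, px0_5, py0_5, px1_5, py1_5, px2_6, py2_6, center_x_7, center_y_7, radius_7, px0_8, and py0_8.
px1_1 = 390; py1_1 = 330; px0_2 = 305; py0_2 = 370; px1_2 = 355; py1_2 = 465; px0_3 = 295; py0_3 = 280; center_x_4 = 355; center_y_4 = 120; radius_4 = 45; px0_5 = 425; py0_5 = 345; px1_5 = 460; py1_5 = 465; px2_6 = 250; py2_6 = 340; center_x_7 = 125; center_y_7 = 370; radius_7 = 45; px0_8 = 130; py0_8 = 305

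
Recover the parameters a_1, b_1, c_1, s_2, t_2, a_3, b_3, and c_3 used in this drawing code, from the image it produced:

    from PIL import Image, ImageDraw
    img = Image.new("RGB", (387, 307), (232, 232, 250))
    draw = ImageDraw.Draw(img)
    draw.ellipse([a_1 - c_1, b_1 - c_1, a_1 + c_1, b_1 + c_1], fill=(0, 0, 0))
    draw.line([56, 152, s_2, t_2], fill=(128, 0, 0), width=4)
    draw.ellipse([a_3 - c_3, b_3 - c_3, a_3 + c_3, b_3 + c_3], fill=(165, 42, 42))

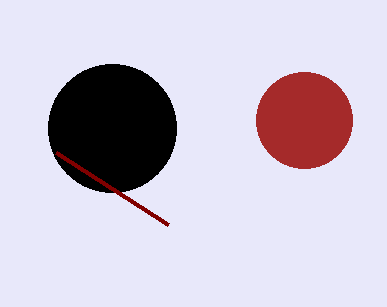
a_1 = 112
b_1 = 128
c_1 = 64
s_2 = 168
t_2 = 224
a_3 = 304
b_3 = 120
c_3 = 48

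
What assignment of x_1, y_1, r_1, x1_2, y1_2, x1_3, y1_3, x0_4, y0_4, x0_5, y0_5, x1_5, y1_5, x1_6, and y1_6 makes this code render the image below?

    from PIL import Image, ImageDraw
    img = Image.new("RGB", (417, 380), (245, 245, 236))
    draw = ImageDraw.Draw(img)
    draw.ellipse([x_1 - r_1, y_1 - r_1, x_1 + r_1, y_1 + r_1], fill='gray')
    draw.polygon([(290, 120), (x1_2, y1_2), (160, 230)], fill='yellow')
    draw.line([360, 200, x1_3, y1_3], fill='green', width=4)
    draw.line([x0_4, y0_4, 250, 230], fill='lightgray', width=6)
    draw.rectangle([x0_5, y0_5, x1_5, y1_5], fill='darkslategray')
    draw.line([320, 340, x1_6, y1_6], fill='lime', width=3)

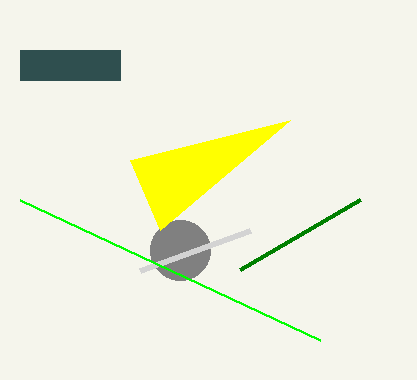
x_1 = 180; y_1 = 250; r_1 = 30; x1_2 = 130; y1_2 = 160; x1_3 = 240; y1_3 = 270; x0_4 = 140; y0_4 = 270; x0_5 = 20; y0_5 = 50; x1_5 = 120; y1_5 = 80; x1_6 = 20; y1_6 = 200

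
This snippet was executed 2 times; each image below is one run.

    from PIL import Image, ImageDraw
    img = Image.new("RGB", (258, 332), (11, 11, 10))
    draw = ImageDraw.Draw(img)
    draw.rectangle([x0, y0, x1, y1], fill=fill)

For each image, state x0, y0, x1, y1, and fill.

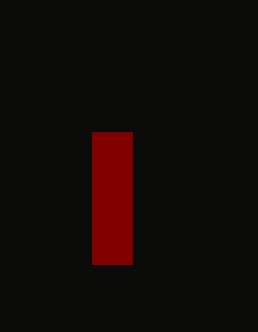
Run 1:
x0 = 92; y0 = 132; x1 = 132; y1 = 264; fill = 'maroon'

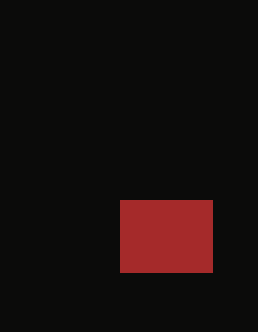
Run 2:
x0 = 120
y0 = 200
x1 = 212
y1 = 272
fill = 'brown'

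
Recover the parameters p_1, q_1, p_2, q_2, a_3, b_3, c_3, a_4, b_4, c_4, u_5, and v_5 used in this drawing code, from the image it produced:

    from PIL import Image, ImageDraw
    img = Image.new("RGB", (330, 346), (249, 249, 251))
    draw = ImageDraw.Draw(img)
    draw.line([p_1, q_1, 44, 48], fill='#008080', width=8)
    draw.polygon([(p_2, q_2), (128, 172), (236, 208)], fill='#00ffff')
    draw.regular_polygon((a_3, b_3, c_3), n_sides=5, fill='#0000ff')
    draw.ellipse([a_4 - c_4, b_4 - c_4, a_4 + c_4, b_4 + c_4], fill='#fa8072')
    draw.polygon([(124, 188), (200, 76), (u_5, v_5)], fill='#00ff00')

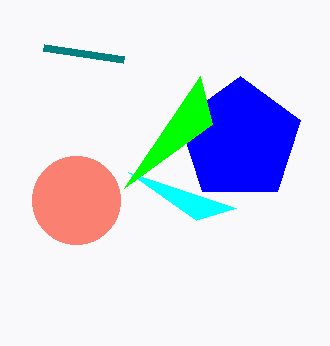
p_1 = 124
q_1 = 60
p_2 = 196
q_2 = 220
a_3 = 240
b_3 = 140
c_3 = 64
a_4 = 76
b_4 = 200
c_4 = 44
u_5 = 212
v_5 = 124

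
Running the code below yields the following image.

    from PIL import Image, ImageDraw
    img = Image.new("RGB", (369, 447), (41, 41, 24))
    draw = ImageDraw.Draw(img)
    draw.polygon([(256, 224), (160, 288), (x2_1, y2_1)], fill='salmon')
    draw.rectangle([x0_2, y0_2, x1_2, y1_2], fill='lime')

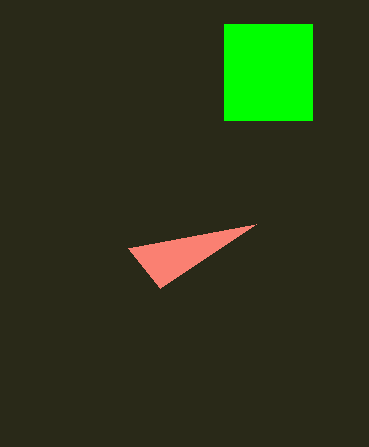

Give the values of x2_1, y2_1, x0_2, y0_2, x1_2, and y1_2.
x2_1 = 128, y2_1 = 248, x0_2 = 224, y0_2 = 24, x1_2 = 312, y1_2 = 120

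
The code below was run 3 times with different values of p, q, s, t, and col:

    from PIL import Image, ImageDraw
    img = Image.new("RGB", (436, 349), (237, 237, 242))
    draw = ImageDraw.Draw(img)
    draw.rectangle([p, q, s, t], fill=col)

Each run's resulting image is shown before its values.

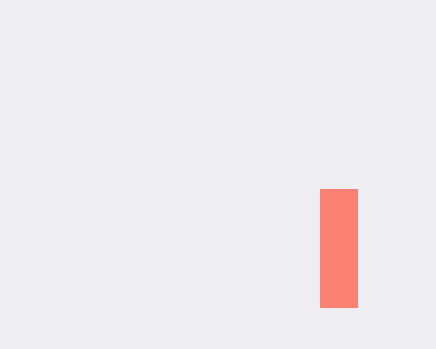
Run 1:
p = 320
q = 189
s = 357
t = 307
col = 'salmon'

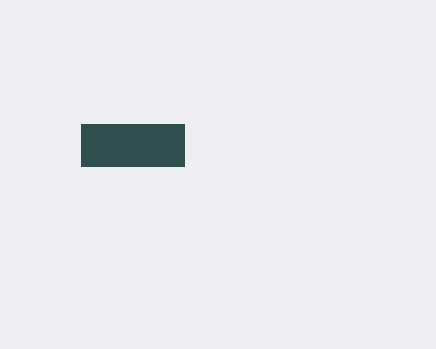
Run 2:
p = 81; q = 124; s = 184; t = 166; col = 'darkslategray'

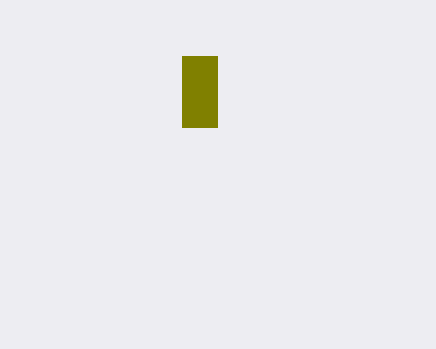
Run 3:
p = 182
q = 56
s = 217
t = 127
col = 'olive'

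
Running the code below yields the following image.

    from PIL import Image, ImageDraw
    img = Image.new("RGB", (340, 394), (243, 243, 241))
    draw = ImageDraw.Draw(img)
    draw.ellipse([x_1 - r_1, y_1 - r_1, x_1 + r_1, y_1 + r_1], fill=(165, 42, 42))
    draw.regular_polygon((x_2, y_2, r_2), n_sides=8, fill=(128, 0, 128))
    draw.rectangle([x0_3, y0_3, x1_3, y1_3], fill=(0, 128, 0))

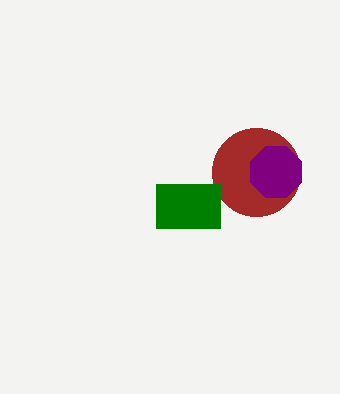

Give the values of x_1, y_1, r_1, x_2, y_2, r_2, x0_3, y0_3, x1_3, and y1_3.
x_1 = 256; y_1 = 172; r_1 = 44; x_2 = 276; y_2 = 172; r_2 = 28; x0_3 = 156; y0_3 = 184; x1_3 = 220; y1_3 = 228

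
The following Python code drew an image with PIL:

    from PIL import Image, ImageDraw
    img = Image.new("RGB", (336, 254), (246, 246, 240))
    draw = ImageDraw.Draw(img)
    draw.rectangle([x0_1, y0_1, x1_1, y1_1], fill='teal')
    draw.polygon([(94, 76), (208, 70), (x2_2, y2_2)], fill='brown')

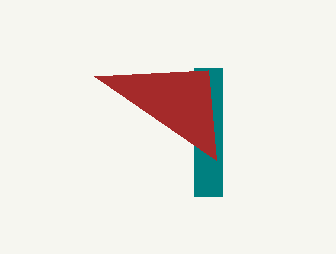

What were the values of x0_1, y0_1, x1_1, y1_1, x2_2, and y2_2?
x0_1 = 194
y0_1 = 68
x1_1 = 222
y1_1 = 196
x2_2 = 216
y2_2 = 160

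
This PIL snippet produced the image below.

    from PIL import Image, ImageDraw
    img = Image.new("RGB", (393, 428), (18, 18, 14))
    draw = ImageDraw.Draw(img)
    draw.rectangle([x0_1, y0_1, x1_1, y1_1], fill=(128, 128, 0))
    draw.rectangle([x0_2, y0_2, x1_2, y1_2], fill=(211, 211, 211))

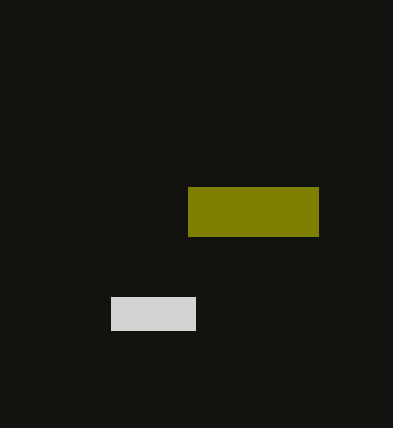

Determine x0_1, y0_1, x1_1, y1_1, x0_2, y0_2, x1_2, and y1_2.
x0_1 = 188
y0_1 = 187
x1_1 = 318
y1_1 = 236
x0_2 = 111
y0_2 = 297
x1_2 = 195
y1_2 = 330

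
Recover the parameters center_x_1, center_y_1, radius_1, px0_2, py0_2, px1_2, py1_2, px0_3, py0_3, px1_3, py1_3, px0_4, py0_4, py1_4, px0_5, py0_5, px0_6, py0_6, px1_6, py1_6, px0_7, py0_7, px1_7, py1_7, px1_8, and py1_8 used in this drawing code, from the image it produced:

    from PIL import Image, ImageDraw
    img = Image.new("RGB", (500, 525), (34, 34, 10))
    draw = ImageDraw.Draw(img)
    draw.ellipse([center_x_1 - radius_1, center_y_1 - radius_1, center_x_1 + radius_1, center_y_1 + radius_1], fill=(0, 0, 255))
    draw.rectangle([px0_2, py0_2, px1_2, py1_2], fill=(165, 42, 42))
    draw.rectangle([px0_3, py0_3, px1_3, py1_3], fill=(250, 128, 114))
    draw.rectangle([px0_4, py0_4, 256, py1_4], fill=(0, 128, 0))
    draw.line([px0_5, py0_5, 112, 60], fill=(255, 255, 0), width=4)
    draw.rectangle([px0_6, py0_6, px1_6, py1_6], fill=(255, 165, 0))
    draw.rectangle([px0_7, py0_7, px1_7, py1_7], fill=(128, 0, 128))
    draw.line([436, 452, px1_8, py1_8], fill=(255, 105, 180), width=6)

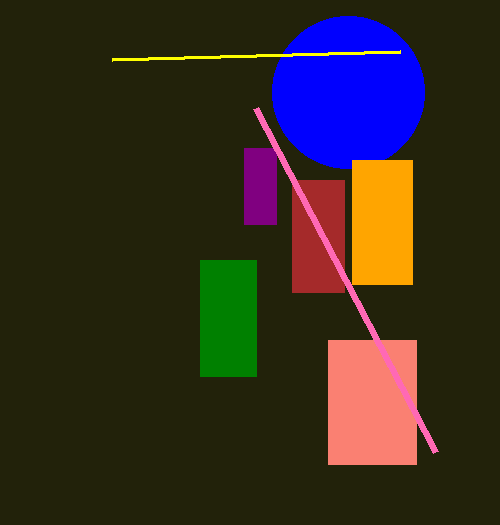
center_x_1 = 348; center_y_1 = 92; radius_1 = 76; px0_2 = 292; py0_2 = 180; px1_2 = 344; py1_2 = 292; px0_3 = 328; py0_3 = 340; px1_3 = 416; py1_3 = 464; px0_4 = 200; py0_4 = 260; py1_4 = 376; px0_5 = 400; py0_5 = 52; px0_6 = 352; py0_6 = 160; px1_6 = 412; py1_6 = 284; px0_7 = 244; py0_7 = 148; px1_7 = 276; py1_7 = 224; px1_8 = 256; py1_8 = 108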